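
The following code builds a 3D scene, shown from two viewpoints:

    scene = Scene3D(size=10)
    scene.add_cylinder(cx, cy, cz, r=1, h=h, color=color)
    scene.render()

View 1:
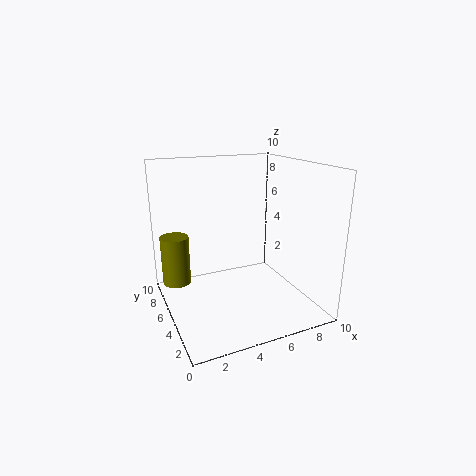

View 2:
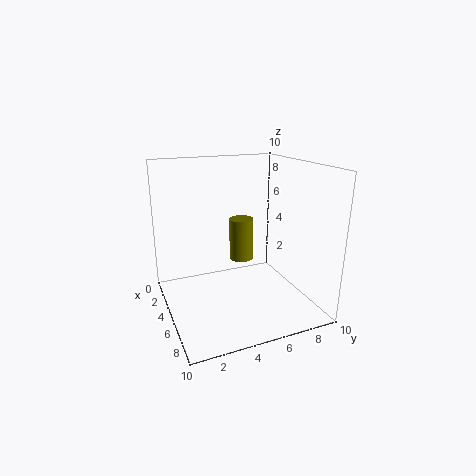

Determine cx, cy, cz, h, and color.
cx = 1, cy = 7, cz = 1.5, h = 3.5, color = 'olive'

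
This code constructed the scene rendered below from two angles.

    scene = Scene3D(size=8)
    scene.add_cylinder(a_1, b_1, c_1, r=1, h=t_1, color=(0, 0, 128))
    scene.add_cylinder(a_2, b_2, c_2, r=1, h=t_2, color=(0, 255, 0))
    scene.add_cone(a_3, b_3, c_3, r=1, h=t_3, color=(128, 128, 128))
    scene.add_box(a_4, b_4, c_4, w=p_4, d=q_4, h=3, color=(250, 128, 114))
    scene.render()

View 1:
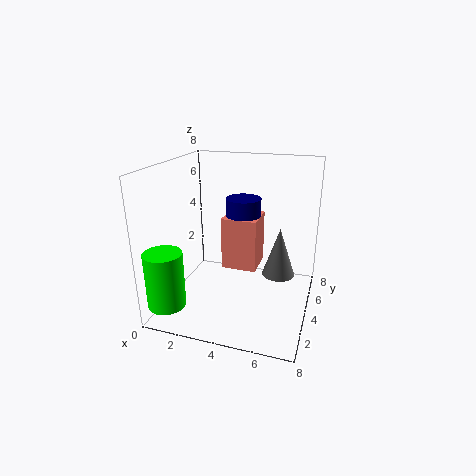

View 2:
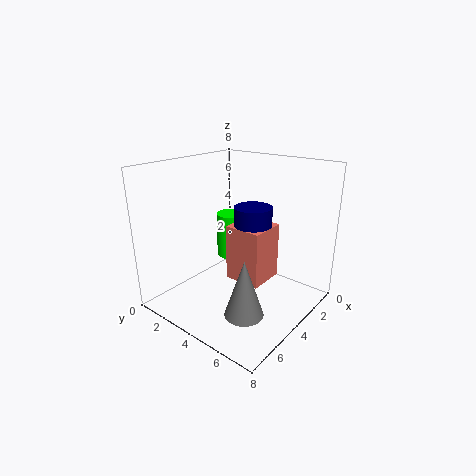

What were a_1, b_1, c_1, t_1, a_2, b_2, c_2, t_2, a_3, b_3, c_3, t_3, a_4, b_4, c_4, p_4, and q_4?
a_1 = 4; b_1 = 5; c_1 = 2; t_1 = 4; a_2 = 1; b_2 = 1; c_2 = 1; t_2 = 3; a_3 = 6; b_3 = 6; c_3 = 1; t_3 = 3; a_4 = 3; b_4 = 4; c_4 = 2; p_4 = 2; q_4 = 2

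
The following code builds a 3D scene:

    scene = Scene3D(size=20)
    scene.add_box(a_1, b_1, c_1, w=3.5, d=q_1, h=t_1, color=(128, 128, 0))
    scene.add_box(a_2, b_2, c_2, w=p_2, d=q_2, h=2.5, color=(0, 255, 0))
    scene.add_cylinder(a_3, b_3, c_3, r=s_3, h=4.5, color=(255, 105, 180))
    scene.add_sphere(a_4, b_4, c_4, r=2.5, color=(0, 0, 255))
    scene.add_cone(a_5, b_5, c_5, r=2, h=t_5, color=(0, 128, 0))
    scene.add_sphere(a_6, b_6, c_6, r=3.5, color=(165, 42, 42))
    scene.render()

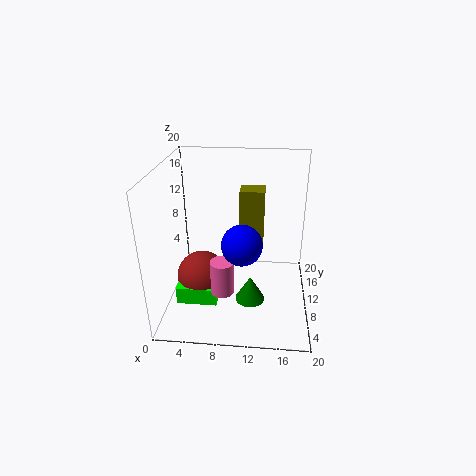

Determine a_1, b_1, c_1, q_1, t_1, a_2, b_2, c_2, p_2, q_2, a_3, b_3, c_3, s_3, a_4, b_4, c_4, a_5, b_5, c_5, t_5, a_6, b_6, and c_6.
a_1 = 10; b_1 = 12; c_1 = 8.5; q_1 = 3; t_1 = 7.5; a_2 = 2; b_2 = 5; c_2 = 2; p_2 = 5.5; q_2 = 6; a_3 = 8.5; b_3 = 4.5; c_3 = 5; s_3 = 1.5; a_4 = 11; b_4 = 4.5; c_4 = 12; a_5 = 12; b_5 = 6.5; c_5 = 2.5; t_5 = 3.5; a_6 = 5; b_6 = 8.5; c_6 = 4.5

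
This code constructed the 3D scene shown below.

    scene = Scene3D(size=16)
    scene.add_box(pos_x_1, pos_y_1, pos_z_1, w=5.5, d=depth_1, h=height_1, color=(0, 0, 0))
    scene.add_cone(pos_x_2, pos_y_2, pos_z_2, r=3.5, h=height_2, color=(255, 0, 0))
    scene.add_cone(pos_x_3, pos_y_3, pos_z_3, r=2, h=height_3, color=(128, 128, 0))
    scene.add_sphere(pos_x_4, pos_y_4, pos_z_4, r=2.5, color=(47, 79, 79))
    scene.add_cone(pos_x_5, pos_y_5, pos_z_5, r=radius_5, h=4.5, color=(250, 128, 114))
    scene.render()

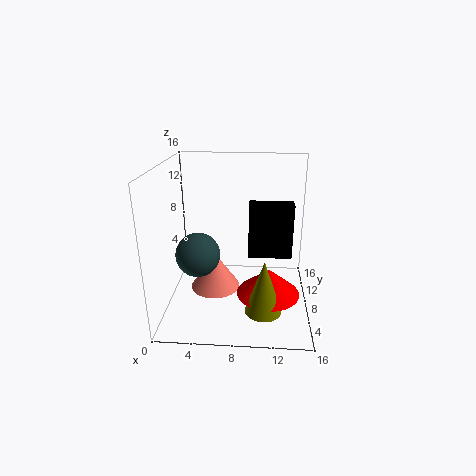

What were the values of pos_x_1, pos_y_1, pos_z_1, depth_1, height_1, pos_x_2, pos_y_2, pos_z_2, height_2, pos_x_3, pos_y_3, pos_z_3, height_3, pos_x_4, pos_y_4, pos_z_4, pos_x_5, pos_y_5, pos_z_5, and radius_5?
pos_x_1 = 9; pos_y_1 = 12; pos_z_1 = 3.5; depth_1 = 2; height_1 = 7; pos_x_2 = 11.5; pos_y_2 = 6.5; pos_z_2 = 2; height_2 = 3; pos_x_3 = 11; pos_y_3 = 4.5; pos_z_3 = 1; height_3 = 6; pos_x_4 = 3.5; pos_y_4 = 7.5; pos_z_4 = 6; pos_x_5 = 5; pos_y_5 = 10; pos_z_5 = 0.5; radius_5 = 3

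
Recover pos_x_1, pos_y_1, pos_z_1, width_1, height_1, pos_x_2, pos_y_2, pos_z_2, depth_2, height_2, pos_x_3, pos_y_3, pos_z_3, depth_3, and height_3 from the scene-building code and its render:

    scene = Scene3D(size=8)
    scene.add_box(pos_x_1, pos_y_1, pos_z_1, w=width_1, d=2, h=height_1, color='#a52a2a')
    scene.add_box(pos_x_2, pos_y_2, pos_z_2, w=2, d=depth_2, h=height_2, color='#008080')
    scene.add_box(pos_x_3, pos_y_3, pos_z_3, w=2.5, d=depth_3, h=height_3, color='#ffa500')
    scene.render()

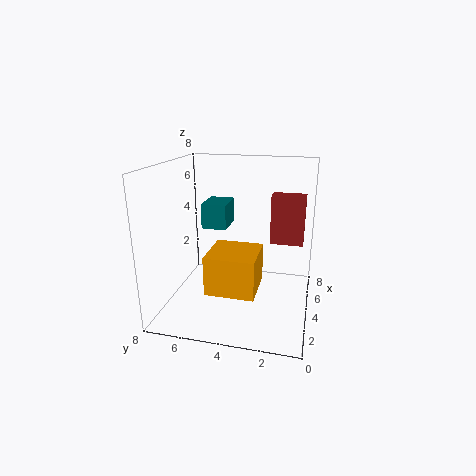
pos_x_1 = 6, pos_y_1 = 0.5, pos_z_1 = 3, width_1 = 1, height_1 = 3, pos_x_2 = 5, pos_y_2 = 5, pos_z_2 = 4, depth_2 = 1.5, height_2 = 1.5, pos_x_3 = 1, pos_y_3 = 2.5, pos_z_3 = 2, depth_3 = 2.5, height_3 = 2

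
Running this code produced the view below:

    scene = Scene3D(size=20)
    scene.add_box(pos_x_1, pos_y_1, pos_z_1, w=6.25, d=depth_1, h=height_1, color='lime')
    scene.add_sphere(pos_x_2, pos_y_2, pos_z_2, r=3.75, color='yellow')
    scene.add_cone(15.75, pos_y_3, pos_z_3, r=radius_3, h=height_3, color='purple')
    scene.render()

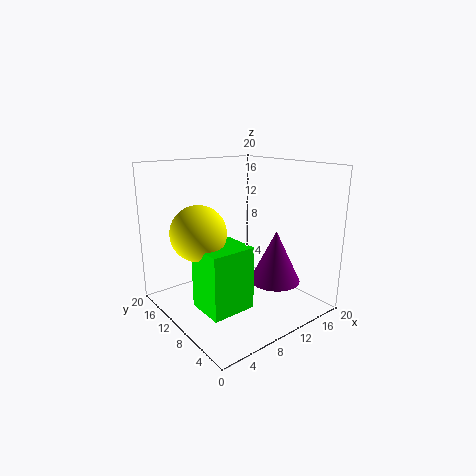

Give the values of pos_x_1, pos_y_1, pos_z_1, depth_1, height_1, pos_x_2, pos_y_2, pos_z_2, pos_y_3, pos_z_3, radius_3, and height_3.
pos_x_1 = 3.5, pos_y_1 = 6.25, pos_z_1 = 1, depth_1 = 5.5, height_1 = 8.75, pos_x_2 = 4.75, pos_y_2 = 11.75, pos_z_2 = 11.25, pos_y_3 = 8.25, pos_z_3 = 2.5, radius_3 = 3.75, height_3 = 7.75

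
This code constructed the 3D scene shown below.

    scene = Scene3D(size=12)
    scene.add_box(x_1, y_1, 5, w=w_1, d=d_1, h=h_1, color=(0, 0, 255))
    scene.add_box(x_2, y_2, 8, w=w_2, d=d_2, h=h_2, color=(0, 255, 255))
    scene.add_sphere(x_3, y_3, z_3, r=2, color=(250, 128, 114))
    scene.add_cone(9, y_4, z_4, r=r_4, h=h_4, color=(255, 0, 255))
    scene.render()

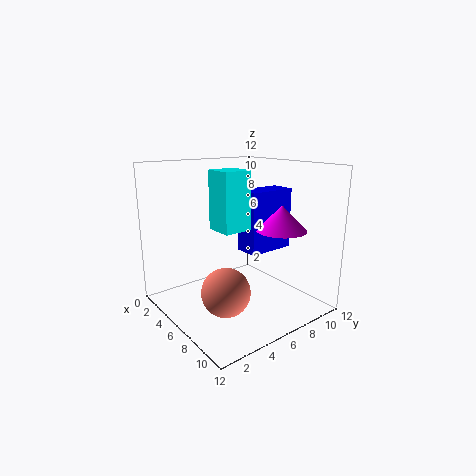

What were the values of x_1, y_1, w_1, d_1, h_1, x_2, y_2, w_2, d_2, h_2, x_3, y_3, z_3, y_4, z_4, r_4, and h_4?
x_1 = 6; y_1 = 6; w_1 = 2; d_1 = 4; h_1 = 5; x_2 = 8; y_2 = 2; w_2 = 2; d_2 = 2; h_2 = 4; x_3 = 7; y_3 = 4; z_3 = 2; y_4 = 8; z_4 = 7; r_4 = 2; h_4 = 2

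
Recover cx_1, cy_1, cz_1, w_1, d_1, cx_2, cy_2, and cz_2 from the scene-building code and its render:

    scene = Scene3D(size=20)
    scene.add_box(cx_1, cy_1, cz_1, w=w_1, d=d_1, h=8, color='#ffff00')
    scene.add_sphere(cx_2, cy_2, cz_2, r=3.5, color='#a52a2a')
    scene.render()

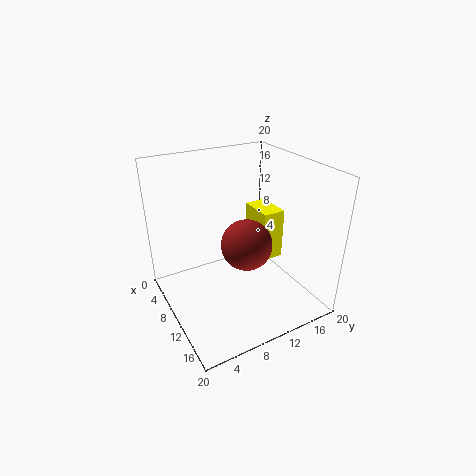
cx_1 = 3
cy_1 = 15.5
cz_1 = 3.5
w_1 = 5.5
d_1 = 3.5
cx_2 = 11.5
cy_2 = 10.5
cz_2 = 9.5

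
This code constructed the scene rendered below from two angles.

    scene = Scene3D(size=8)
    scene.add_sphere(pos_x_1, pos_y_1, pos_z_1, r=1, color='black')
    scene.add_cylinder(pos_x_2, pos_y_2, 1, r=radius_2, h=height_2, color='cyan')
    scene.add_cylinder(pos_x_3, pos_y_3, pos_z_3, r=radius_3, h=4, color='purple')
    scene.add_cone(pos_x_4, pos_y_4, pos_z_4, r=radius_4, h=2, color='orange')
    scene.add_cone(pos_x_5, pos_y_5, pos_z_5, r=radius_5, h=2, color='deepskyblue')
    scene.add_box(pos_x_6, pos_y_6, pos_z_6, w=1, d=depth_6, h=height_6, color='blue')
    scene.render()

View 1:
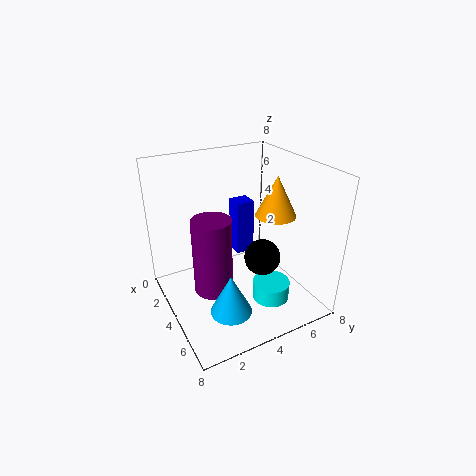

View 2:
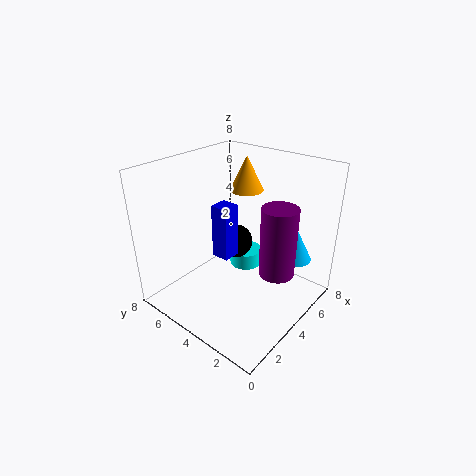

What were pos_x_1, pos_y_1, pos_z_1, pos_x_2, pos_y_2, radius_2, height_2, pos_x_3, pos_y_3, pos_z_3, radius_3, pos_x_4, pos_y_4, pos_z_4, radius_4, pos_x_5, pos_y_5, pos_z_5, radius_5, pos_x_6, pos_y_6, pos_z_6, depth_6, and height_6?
pos_x_1 = 5; pos_y_1 = 5; pos_z_1 = 3; pos_x_2 = 6; pos_y_2 = 5; radius_2 = 1; height_2 = 1; pos_x_3 = 5; pos_y_3 = 2; pos_z_3 = 2; radius_3 = 1; pos_x_4 = 6; pos_y_4 = 5; pos_z_4 = 6; radius_4 = 1; pos_x_5 = 7; pos_y_5 = 2; pos_z_5 = 2; radius_5 = 1; pos_x_6 = 3; pos_y_6 = 4; pos_z_6 = 3; depth_6 = 1; height_6 = 3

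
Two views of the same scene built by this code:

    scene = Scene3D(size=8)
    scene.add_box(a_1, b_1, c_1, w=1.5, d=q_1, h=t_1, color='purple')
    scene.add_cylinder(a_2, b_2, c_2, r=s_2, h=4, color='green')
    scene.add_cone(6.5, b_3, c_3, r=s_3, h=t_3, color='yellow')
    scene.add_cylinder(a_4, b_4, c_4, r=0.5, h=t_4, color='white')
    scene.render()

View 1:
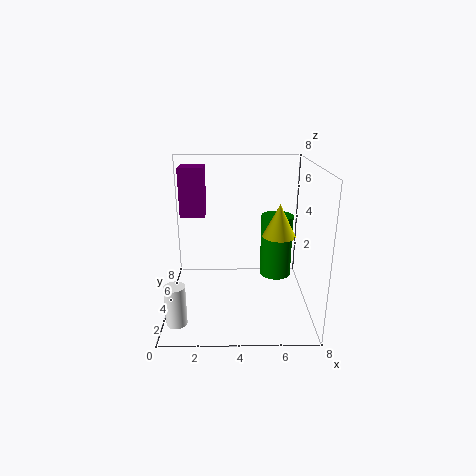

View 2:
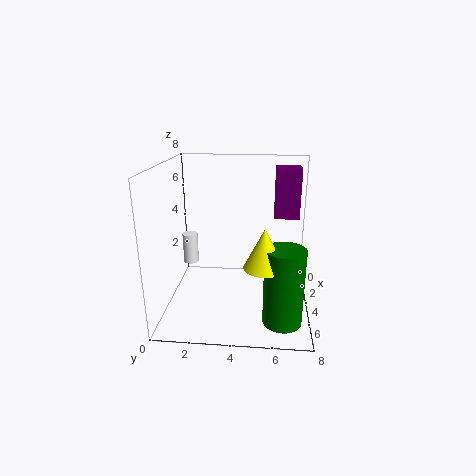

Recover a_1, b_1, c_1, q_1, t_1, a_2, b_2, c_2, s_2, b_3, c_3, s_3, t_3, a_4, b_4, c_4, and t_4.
a_1 = 0.5, b_1 = 6, c_1 = 4.5, q_1 = 1.5, t_1 = 3, a_2 = 6.5, b_2 = 6.5, c_2 = 0.5, s_2 = 1, b_3 = 5.5, c_3 = 3.5, s_3 = 1, t_3 = 2, a_4 = 1, b_4 = 0.5, c_4 = 1, t_4 = 2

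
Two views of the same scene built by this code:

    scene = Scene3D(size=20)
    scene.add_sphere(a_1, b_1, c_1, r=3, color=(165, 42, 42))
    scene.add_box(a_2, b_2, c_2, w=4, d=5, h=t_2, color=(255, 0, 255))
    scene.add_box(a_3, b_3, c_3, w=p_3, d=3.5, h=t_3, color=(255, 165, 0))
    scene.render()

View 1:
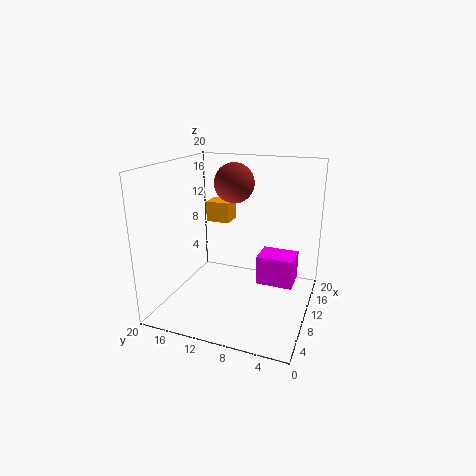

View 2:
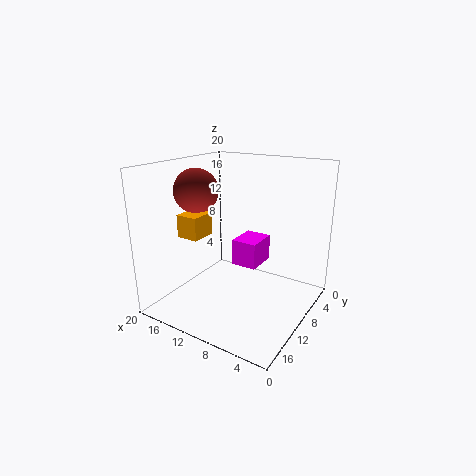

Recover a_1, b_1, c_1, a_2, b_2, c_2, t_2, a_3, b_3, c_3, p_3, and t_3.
a_1 = 15, b_1 = 12.5, c_1 = 16.5, a_2 = 9, b_2 = 2, c_2 = 4, t_2 = 4, a_3 = 12.5, b_3 = 12.5, c_3 = 11, p_3 = 3, t_3 = 3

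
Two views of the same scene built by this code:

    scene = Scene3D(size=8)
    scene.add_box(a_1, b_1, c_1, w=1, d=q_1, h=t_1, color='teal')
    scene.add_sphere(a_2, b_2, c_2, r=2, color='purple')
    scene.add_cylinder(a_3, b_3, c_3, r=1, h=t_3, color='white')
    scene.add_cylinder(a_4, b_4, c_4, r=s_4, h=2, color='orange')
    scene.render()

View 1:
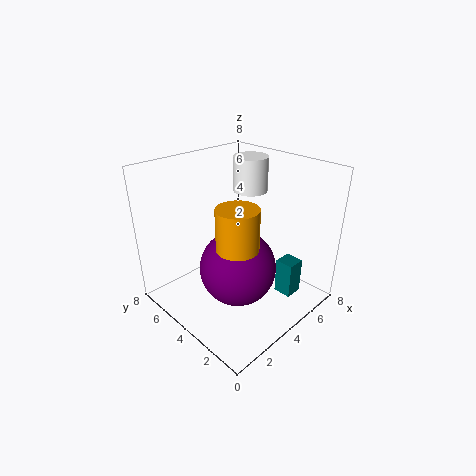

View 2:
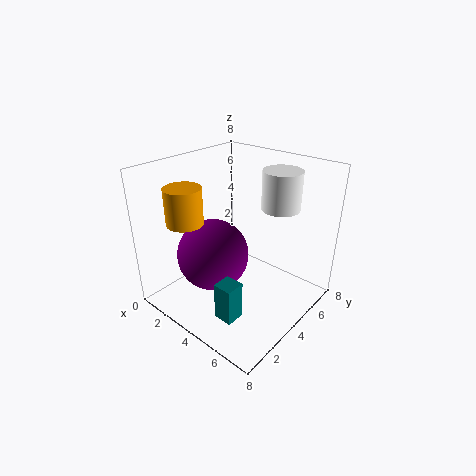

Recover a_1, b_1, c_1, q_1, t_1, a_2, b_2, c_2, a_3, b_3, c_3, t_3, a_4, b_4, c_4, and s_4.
a_1 = 5; b_1 = 1; c_1 = 1; q_1 = 1; t_1 = 2; a_2 = 3; b_2 = 3; c_2 = 3; a_3 = 6; b_3 = 5; c_3 = 6; t_3 = 2; a_4 = 2; b_4 = 2; c_4 = 5; s_4 = 1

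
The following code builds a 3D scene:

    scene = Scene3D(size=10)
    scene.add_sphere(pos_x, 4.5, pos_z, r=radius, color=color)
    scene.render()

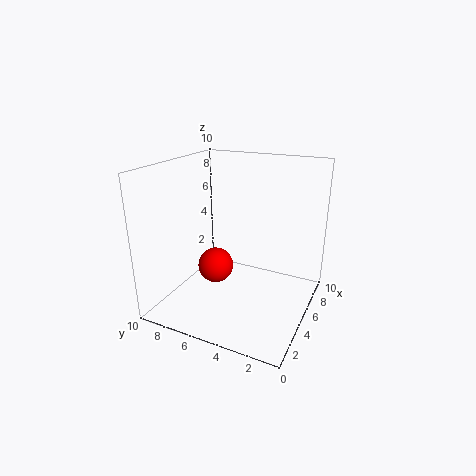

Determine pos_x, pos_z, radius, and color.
pos_x = 1; pos_z = 5; radius = 1; color = 'red'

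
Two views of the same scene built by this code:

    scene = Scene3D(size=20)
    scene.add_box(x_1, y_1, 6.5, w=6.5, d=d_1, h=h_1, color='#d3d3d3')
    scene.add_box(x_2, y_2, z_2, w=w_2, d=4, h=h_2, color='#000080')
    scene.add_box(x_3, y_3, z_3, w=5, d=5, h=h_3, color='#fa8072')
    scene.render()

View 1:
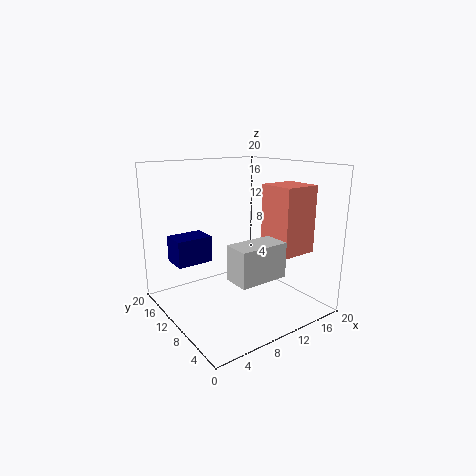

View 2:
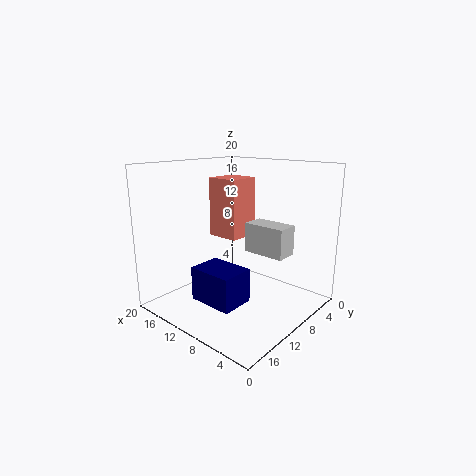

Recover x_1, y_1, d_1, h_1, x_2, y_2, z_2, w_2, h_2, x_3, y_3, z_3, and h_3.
x_1 = 5.5; y_1 = 2.5; d_1 = 3.5; h_1 = 4.5; x_2 = 3.5; y_2 = 15.5; z_2 = 5; w_2 = 5.5; h_2 = 4; x_3 = 12.5; y_3 = 3; z_3 = 8.5; h_3 = 9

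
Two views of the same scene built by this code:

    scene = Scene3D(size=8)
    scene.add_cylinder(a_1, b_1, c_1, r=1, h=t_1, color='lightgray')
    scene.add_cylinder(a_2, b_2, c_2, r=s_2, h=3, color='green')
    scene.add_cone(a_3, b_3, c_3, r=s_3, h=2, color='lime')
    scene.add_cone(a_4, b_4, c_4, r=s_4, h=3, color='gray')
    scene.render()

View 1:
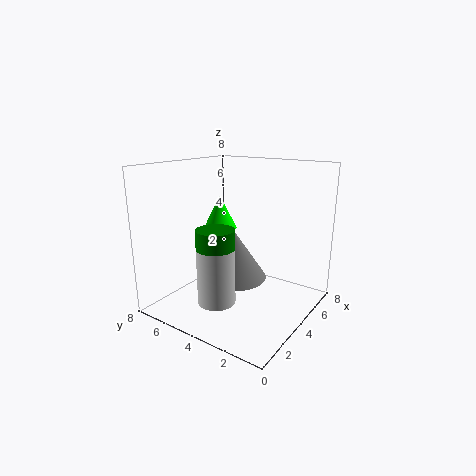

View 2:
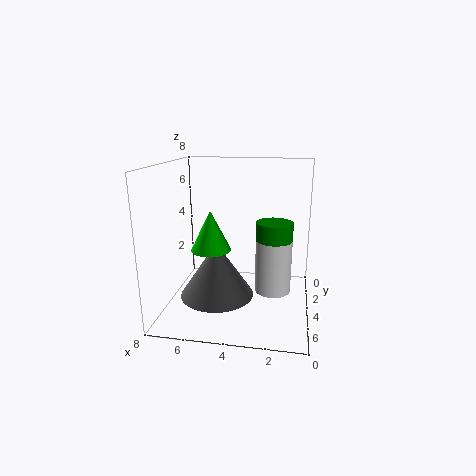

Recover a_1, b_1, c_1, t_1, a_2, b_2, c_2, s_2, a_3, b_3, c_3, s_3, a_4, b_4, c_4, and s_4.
a_1 = 2
b_1 = 4
c_1 = 1
t_1 = 3
a_2 = 2
b_2 = 4
c_2 = 2
s_2 = 1
a_3 = 5
b_3 = 6
c_3 = 4
s_3 = 1
a_4 = 5
b_4 = 5
c_4 = 1
s_4 = 2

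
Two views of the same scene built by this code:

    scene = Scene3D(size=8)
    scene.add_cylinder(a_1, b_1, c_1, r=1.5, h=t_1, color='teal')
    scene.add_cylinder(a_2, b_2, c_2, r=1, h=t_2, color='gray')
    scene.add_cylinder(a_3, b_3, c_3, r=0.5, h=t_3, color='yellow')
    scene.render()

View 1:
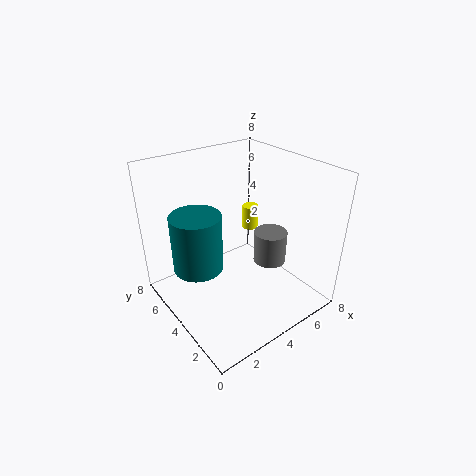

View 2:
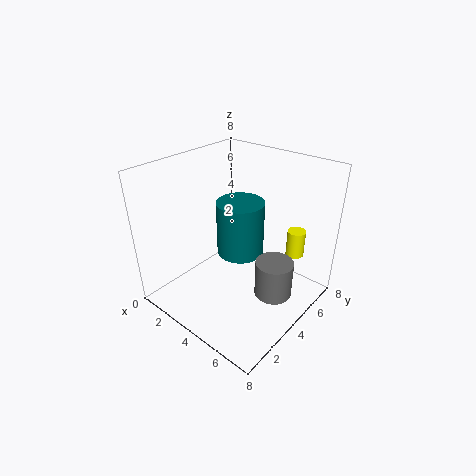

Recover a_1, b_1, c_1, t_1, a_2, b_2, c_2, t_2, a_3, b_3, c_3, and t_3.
a_1 = 2.5; b_1 = 6; c_1 = 1.5; t_1 = 3.5; a_2 = 6.5; b_2 = 4; c_2 = 1.5; t_2 = 2; a_3 = 6.5; b_3 = 6; c_3 = 3; t_3 = 1.5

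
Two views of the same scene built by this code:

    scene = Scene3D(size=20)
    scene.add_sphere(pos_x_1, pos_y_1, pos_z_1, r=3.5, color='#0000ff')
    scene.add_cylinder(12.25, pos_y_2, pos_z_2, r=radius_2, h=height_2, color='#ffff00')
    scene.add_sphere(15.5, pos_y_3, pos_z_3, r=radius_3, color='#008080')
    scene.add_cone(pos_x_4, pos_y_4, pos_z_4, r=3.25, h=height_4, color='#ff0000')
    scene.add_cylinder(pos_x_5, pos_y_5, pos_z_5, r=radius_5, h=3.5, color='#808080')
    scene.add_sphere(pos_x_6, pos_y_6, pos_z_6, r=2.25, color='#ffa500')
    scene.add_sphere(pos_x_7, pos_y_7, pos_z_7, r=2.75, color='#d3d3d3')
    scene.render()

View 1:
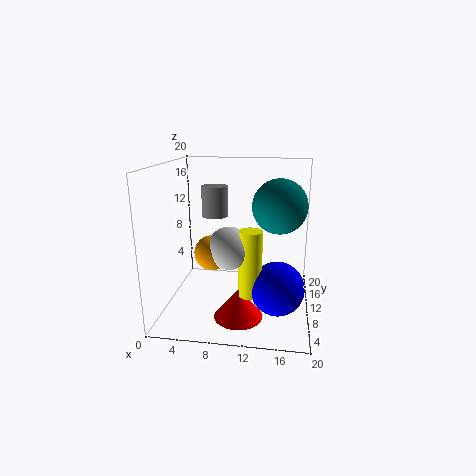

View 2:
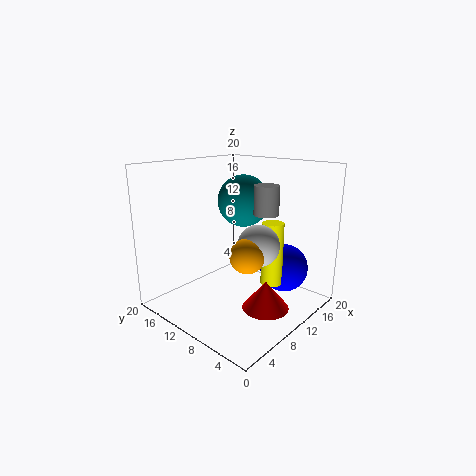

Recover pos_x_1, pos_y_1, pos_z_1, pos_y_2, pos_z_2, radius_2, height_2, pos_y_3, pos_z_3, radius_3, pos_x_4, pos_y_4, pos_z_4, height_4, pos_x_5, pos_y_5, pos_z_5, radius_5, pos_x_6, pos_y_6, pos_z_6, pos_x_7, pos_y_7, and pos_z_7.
pos_x_1 = 15.75
pos_y_1 = 6
pos_z_1 = 4.75
pos_y_2 = 5.75
pos_z_2 = 3.75
radius_2 = 1.5
height_2 = 8.75
pos_y_3 = 13.75
pos_z_3 = 13.75
radius_3 = 4
pos_x_4 = 10.75
pos_y_4 = 5.5
pos_z_4 = 0.5
height_4 = 4
pos_x_5 = 8.25
pos_y_5 = 4
pos_z_5 = 14.75
radius_5 = 1.5
pos_x_6 = 7.25
pos_y_6 = 6
pos_z_6 = 9.25
pos_x_7 = 9.5
pos_y_7 = 6
pos_z_7 = 10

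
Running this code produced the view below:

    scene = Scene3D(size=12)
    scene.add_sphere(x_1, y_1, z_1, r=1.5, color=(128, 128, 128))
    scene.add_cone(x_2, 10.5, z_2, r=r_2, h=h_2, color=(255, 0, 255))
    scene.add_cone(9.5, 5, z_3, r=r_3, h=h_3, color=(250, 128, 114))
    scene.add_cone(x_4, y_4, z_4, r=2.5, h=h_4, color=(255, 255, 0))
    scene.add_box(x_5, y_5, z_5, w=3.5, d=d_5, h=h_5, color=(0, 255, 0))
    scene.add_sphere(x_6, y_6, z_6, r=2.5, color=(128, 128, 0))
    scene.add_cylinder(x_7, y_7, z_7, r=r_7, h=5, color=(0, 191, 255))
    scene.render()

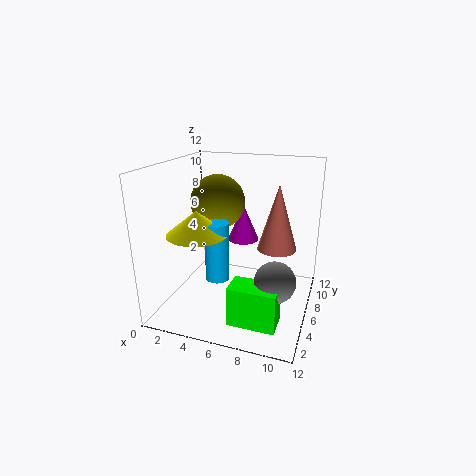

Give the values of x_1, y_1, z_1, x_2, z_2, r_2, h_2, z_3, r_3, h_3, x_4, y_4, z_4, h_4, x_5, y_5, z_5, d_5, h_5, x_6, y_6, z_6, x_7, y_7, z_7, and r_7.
x_1 = 10
y_1 = 2.5
z_1 = 4.5
x_2 = 5
z_2 = 4
r_2 = 1.5
h_2 = 3.5
z_3 = 6
r_3 = 1.5
h_3 = 5
x_4 = 3
y_4 = 4.5
z_4 = 6.5
h_4 = 2
x_5 = 7
y_5 = 0.5
z_5 = 1.5
d_5 = 2
h_5 = 3
x_6 = 3
y_6 = 9
z_6 = 8
x_7 = 4.5
y_7 = 5
z_7 = 2.5
r_7 = 1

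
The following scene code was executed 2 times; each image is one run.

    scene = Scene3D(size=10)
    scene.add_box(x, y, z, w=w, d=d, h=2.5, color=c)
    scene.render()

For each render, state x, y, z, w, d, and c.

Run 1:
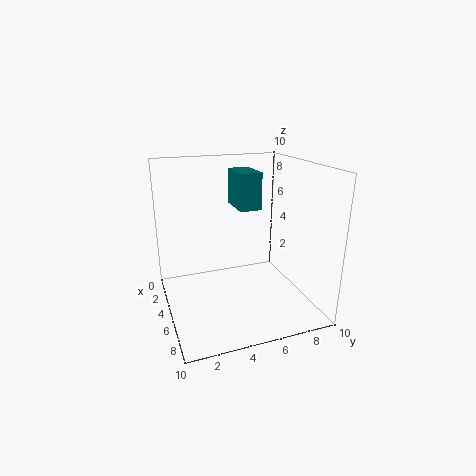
x = 3; y = 5; z = 7; w = 2.5; d = 1.5; c = 'teal'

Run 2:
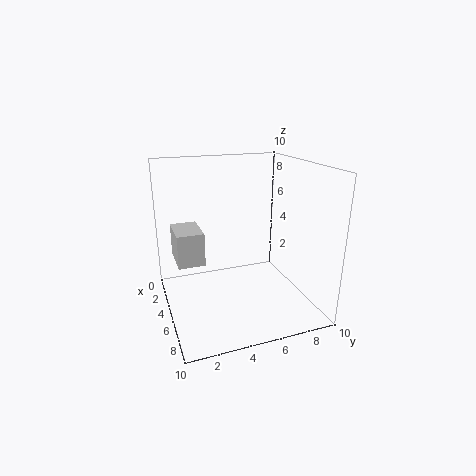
x = 0.5; y = 1; z = 2.5; w = 3; d = 2; c = 'lightgray'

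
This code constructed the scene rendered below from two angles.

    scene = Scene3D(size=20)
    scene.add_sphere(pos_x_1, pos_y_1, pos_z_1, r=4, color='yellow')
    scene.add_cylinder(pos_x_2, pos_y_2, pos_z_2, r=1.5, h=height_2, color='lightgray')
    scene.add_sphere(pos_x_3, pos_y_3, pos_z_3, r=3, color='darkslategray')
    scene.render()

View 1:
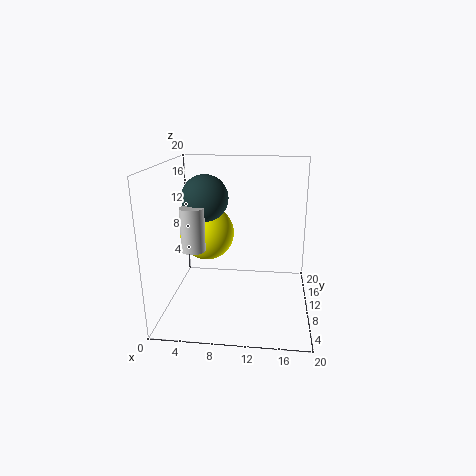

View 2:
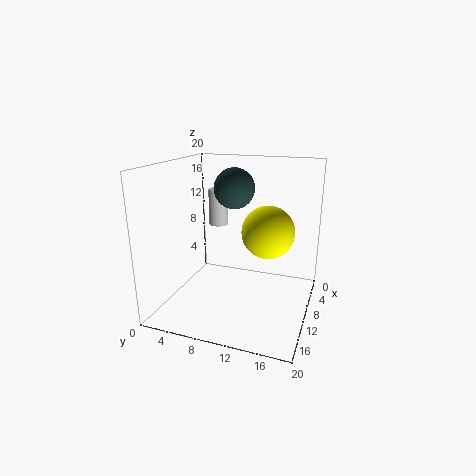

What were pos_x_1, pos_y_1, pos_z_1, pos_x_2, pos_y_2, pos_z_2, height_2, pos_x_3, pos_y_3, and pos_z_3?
pos_x_1 = 5, pos_y_1 = 13, pos_z_1 = 9.5, pos_x_2 = 5, pos_y_2 = 5, pos_z_2 = 10, height_2 = 5.5, pos_x_3 = 6, pos_y_3 = 8, pos_z_3 = 16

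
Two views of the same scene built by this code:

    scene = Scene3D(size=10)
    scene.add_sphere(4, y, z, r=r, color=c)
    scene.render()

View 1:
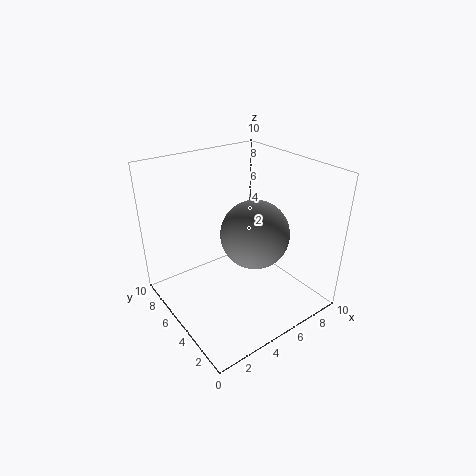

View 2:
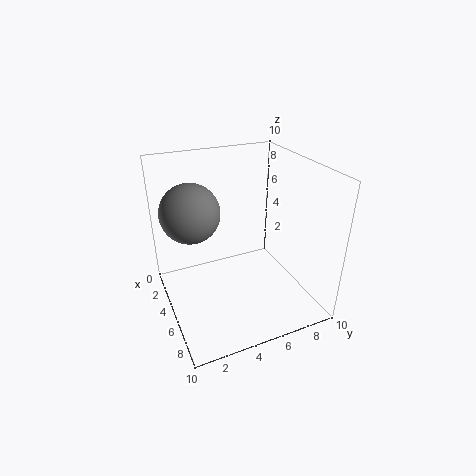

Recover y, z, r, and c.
y = 2; z = 7; r = 2; c = 'gray'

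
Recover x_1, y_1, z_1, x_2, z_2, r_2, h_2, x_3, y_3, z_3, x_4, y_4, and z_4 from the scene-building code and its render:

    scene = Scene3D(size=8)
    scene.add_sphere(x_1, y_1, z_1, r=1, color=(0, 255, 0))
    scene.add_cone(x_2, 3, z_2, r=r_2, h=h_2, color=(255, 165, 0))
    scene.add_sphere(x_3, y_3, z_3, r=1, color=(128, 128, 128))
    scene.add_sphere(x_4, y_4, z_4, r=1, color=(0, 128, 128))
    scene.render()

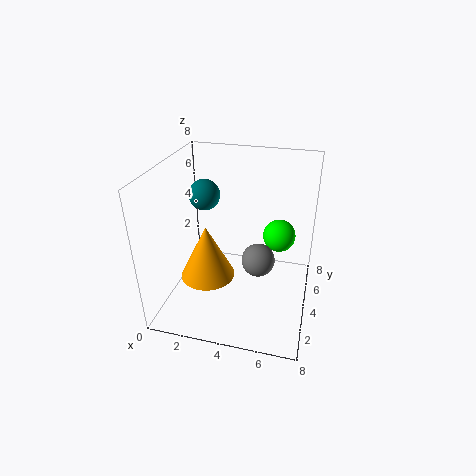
x_1 = 6; y_1 = 6.5; z_1 = 3; x_2 = 2.5; z_2 = 2; r_2 = 1.5; h_2 = 3; x_3 = 5; y_3 = 5; z_3 = 2; x_4 = 1; y_4 = 7; z_4 = 5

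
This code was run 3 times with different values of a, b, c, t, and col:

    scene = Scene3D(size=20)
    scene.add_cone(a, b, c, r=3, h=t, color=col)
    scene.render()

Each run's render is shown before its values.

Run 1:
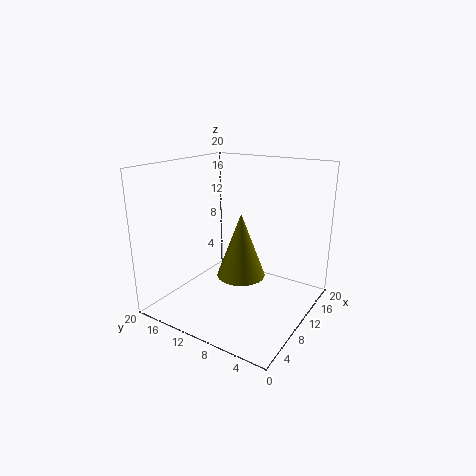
a = 6
b = 7
c = 7
t = 8
col = 'olive'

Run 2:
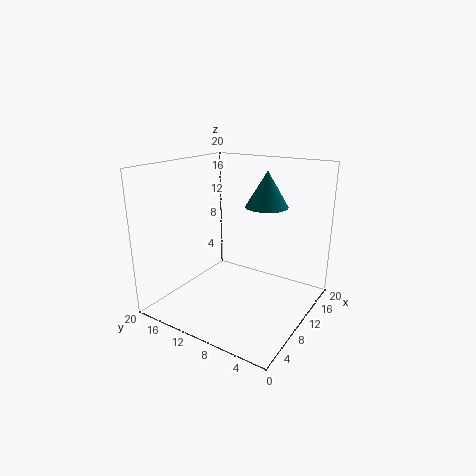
a = 13.5
b = 7.5
c = 14
t = 5
col = 'teal'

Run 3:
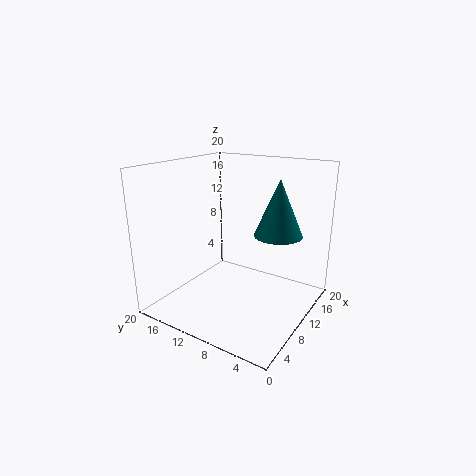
a = 9
b = 3.5
c = 12
t = 7
col = 'teal'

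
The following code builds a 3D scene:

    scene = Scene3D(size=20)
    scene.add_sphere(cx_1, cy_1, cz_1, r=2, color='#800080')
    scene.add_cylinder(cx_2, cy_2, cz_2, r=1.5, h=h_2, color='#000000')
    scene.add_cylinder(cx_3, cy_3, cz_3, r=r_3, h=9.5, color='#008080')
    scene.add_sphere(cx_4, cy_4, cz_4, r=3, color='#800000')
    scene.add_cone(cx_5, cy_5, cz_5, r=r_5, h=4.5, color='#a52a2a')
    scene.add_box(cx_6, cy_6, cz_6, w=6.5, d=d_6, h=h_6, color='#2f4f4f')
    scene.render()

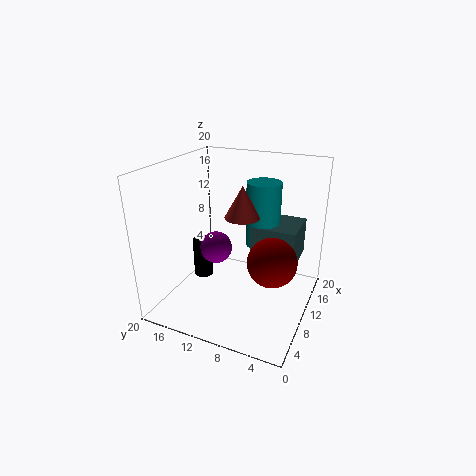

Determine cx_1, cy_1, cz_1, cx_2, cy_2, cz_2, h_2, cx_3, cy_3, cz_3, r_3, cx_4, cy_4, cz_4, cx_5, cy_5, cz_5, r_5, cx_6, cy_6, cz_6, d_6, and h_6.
cx_1 = 5.5; cy_1 = 11; cz_1 = 10.5; cx_2 = 12; cy_2 = 17; cz_2 = 1.5; h_2 = 6; cx_3 = 14.5; cy_3 = 8; cz_3 = 7.5; r_3 = 2.5; cx_4 = 5.5; cy_4 = 3.5; cz_4 = 10; cx_5 = 11.5; cy_5 = 10; cz_5 = 12.5; r_5 = 2.5; cx_6 = 12; cy_6 = 2.5; cz_6 = 5.5; d_6 = 6.5; h_6 = 5.5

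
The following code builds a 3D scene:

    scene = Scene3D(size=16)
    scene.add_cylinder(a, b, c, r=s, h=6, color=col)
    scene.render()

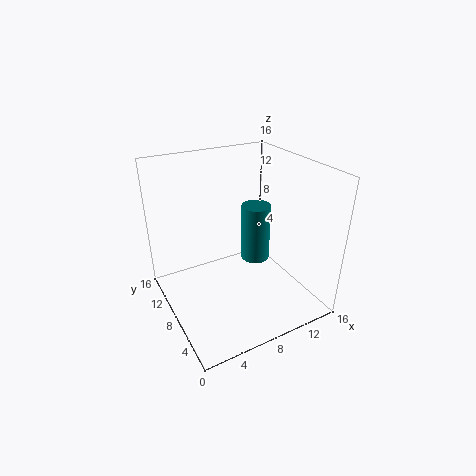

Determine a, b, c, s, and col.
a = 9
b = 6
c = 6.5
s = 1.5
col = 'teal'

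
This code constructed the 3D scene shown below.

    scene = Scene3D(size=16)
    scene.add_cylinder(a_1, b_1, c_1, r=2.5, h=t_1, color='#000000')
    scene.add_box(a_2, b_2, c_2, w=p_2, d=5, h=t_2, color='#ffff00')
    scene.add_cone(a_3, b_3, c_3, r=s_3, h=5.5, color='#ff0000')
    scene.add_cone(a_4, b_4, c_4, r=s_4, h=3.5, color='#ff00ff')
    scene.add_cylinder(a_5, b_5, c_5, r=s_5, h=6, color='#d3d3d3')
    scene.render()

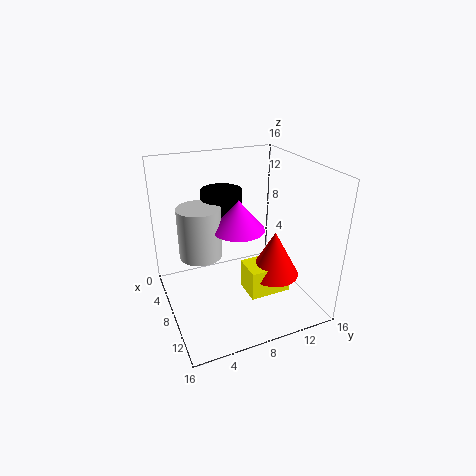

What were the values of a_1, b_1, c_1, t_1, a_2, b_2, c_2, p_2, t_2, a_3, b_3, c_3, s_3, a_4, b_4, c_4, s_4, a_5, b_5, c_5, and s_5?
a_1 = 3
b_1 = 8
c_1 = 8.5
t_1 = 3.5
a_2 = 6.5
b_2 = 9
c_2 = 0.5
p_2 = 3.5
t_2 = 3.5
a_3 = 8.5
b_3 = 12.5
c_3 = 2.5
s_3 = 3
a_4 = 7
b_4 = 8.5
c_4 = 8.5
s_4 = 3
a_5 = 5
b_5 = 4.5
c_5 = 5
s_5 = 2.5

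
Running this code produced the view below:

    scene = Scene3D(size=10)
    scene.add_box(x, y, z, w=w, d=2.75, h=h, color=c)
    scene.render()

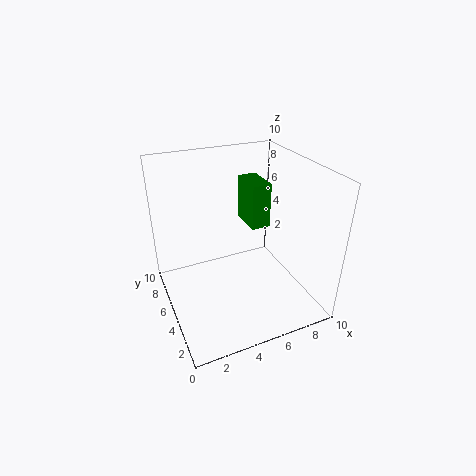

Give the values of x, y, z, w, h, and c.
x = 7
y = 6.75
z = 4.25
w = 1.5
h = 3.5
c = 'green'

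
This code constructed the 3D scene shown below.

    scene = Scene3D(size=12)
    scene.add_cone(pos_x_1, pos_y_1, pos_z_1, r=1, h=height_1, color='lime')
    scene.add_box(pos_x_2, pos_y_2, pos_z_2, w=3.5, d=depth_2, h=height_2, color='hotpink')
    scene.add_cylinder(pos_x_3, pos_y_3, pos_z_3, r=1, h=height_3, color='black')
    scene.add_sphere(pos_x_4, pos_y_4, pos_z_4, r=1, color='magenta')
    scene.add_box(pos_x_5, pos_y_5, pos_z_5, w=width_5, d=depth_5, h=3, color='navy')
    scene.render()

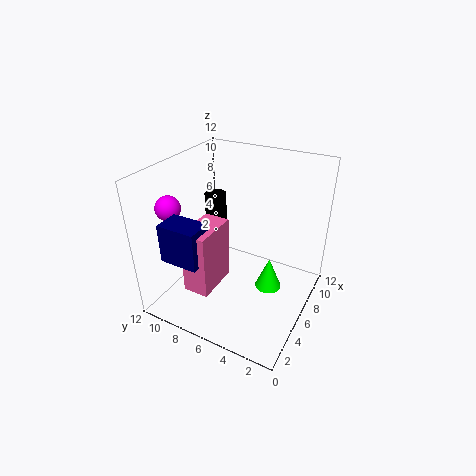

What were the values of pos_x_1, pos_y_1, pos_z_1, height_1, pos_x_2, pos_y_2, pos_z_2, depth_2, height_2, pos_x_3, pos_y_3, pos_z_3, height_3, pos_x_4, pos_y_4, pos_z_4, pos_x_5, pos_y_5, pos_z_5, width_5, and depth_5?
pos_x_1 = 4.5, pos_y_1 = 2.5, pos_z_1 = 3.5, height_1 = 2.5, pos_x_2 = 1, pos_y_2 = 6, pos_z_2 = 3.5, depth_2 = 2, height_2 = 5, pos_x_3 = 9, pos_y_3 = 10, pos_z_3 = 4.5, height_3 = 3.5, pos_x_4 = 3, pos_y_4 = 10.5, pos_z_4 = 9, pos_x_5 = 0.5, pos_y_5 = 6.5, pos_z_5 = 6, width_5 = 2, depth_5 = 3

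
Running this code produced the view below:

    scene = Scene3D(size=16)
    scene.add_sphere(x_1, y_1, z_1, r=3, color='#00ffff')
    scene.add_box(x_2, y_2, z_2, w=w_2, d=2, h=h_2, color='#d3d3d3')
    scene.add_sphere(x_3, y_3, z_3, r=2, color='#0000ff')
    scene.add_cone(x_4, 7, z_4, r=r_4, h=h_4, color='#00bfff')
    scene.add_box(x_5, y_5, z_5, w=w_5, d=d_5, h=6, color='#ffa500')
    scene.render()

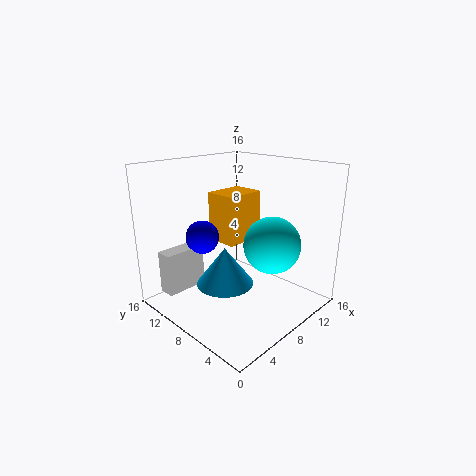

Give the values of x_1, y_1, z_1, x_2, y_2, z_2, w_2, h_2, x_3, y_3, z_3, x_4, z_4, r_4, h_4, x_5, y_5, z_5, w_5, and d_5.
x_1 = 9; y_1 = 4; z_1 = 8; x_2 = 2; y_2 = 13; z_2 = 1; w_2 = 5; h_2 = 5; x_3 = 7; y_3 = 13; z_3 = 7; x_4 = 5; z_4 = 4; r_4 = 3; h_4 = 4; x_5 = 9; y_5 = 10; z_5 = 6; w_5 = 5; d_5 = 4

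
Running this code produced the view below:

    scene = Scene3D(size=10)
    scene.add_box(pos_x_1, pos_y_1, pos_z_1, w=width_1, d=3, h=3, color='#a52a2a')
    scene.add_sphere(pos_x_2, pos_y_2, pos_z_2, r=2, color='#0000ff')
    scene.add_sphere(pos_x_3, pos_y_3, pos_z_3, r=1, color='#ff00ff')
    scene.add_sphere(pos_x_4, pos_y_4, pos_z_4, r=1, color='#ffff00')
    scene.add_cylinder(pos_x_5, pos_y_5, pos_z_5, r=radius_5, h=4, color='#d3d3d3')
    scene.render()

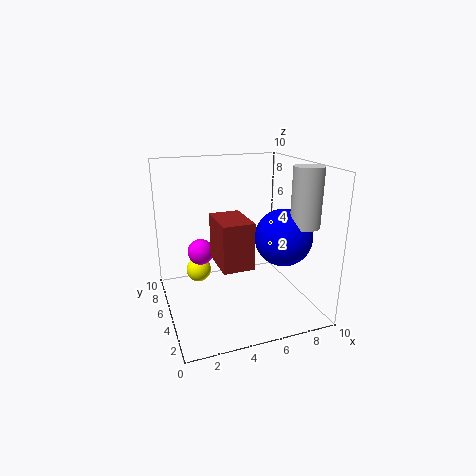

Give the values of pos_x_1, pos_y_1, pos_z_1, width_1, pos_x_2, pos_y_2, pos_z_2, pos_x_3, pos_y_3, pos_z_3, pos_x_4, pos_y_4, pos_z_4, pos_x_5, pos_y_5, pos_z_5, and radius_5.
pos_x_1 = 3, pos_y_1 = 2, pos_z_1 = 4, width_1 = 2, pos_x_2 = 8, pos_y_2 = 4, pos_z_2 = 5, pos_x_3 = 3, pos_y_3 = 8, pos_z_3 = 3, pos_x_4 = 3, pos_y_4 = 9, pos_z_4 = 1, pos_x_5 = 9, pos_y_5 = 3, pos_z_5 = 6, radius_5 = 1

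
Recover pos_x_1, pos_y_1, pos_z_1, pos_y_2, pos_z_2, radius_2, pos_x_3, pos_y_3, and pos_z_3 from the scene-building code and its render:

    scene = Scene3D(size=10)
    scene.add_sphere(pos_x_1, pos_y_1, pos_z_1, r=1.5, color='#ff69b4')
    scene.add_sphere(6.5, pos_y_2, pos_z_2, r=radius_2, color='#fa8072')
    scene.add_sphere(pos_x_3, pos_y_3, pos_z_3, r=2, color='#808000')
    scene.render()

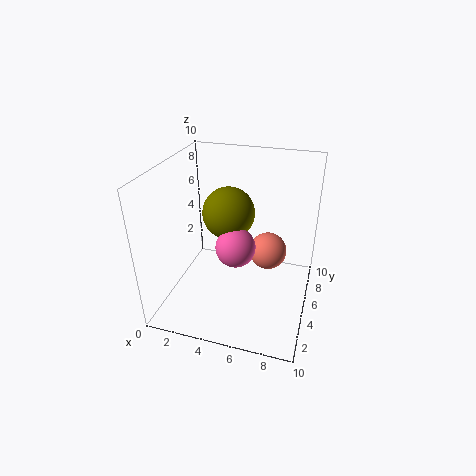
pos_x_1 = 4.5; pos_y_1 = 6; pos_z_1 = 3.5; pos_y_2 = 8.5; pos_z_2 = 2; radius_2 = 1.5; pos_x_3 = 3.5; pos_y_3 = 7.5; pos_z_3 = 5.5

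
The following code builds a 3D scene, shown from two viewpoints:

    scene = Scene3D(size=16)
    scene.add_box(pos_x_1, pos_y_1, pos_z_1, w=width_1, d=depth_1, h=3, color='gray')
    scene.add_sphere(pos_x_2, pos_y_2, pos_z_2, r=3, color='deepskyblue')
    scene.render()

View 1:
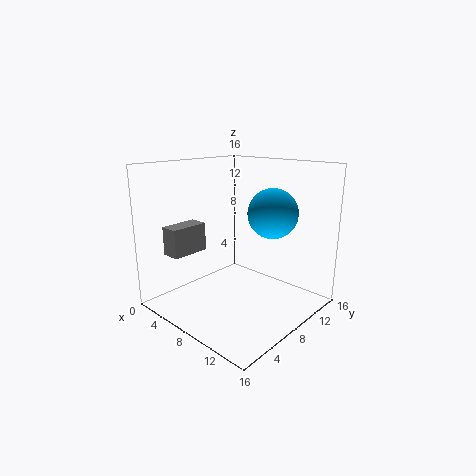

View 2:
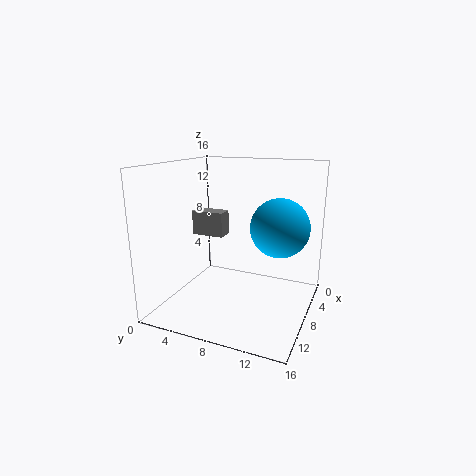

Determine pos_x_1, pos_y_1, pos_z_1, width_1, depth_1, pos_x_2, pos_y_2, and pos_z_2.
pos_x_1 = 4, pos_y_1 = 1, pos_z_1 = 7, width_1 = 2, depth_1 = 4, pos_x_2 = 9, pos_y_2 = 13, pos_z_2 = 10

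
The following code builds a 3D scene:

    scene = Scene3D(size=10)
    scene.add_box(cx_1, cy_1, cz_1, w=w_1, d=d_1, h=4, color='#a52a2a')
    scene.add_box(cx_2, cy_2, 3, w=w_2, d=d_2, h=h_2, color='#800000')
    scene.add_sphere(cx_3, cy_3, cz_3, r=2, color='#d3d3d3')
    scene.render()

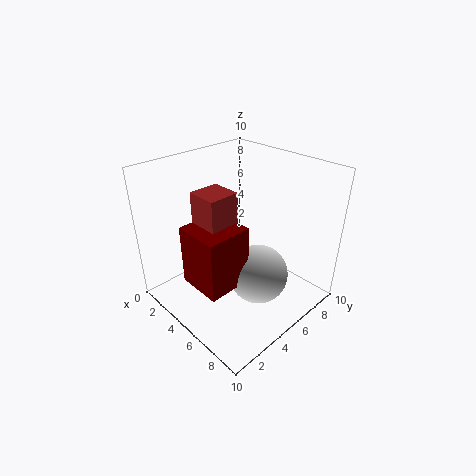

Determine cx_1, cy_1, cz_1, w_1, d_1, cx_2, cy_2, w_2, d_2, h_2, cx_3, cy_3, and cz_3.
cx_1 = 4
cy_1 = 2
cz_1 = 5
w_1 = 2
d_1 = 2
cx_2 = 4
cy_2 = 1
w_2 = 3
d_2 = 3
h_2 = 4
cx_3 = 7
cy_3 = 5
cz_3 = 3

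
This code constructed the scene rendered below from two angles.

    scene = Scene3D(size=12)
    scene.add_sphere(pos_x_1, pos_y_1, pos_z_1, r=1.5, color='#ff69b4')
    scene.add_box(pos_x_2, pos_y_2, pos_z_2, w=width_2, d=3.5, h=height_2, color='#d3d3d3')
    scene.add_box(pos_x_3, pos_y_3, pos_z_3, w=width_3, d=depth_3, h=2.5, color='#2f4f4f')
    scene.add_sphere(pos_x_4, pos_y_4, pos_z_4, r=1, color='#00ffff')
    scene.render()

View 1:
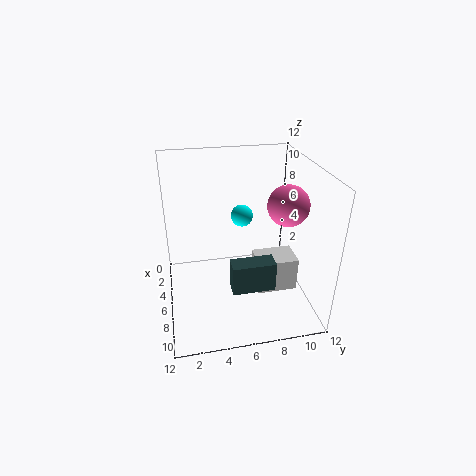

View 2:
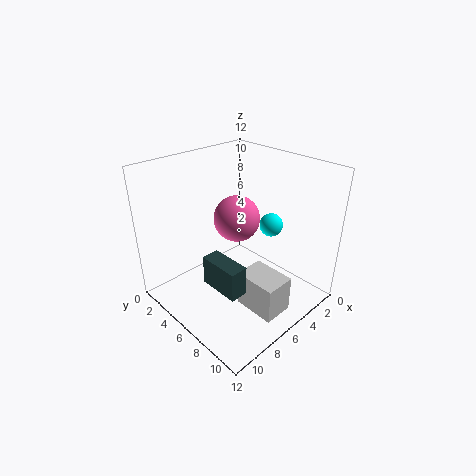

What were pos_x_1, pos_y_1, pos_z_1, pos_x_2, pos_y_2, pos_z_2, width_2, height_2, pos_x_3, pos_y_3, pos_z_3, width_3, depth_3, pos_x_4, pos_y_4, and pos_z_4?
pos_x_1 = 9, pos_y_1 = 9, pos_z_1 = 10, pos_x_2 = 5, pos_y_2 = 7.5, pos_z_2 = 1, width_2 = 2.5, height_2 = 3, pos_x_3 = 7.5, pos_y_3 = 5, pos_z_3 = 2.5, width_3 = 1.5, depth_3 = 3.5, pos_x_4 = 3, pos_y_4 = 7, pos_z_4 = 6.5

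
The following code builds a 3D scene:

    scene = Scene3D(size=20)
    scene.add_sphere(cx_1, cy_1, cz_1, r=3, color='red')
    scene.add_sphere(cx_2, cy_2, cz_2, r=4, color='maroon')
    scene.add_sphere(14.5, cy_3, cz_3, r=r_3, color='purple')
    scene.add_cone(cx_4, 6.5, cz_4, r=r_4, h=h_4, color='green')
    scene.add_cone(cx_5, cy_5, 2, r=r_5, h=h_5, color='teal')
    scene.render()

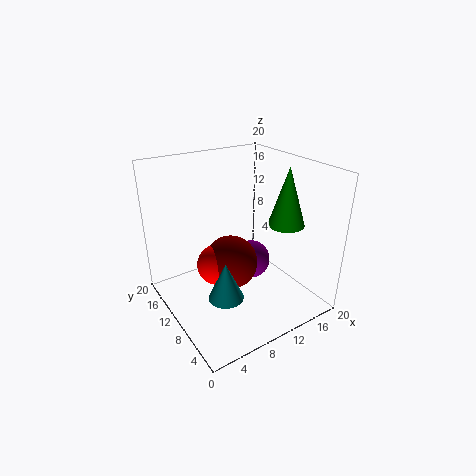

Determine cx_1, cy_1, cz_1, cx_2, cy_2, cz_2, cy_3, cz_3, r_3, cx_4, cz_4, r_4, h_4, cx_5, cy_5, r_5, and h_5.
cx_1 = 8
cy_1 = 12.5
cz_1 = 5
cx_2 = 10
cy_2 = 12
cz_2 = 5
cy_3 = 13
cz_3 = 3.5
r_3 = 3
cx_4 = 15.5
cz_4 = 12
r_4 = 2.5
h_4 = 8
cx_5 = 7
cy_5 = 8.5
r_5 = 2.5
h_5 = 5.5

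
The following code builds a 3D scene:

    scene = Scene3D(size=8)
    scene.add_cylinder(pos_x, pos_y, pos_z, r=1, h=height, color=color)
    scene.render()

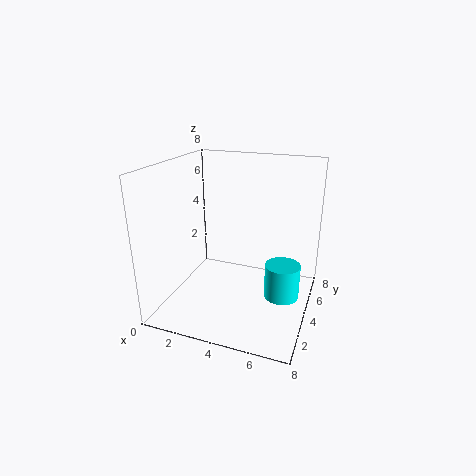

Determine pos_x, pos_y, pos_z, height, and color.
pos_x = 6.5
pos_y = 4.5
pos_z = 0.5
height = 2
color = 'cyan'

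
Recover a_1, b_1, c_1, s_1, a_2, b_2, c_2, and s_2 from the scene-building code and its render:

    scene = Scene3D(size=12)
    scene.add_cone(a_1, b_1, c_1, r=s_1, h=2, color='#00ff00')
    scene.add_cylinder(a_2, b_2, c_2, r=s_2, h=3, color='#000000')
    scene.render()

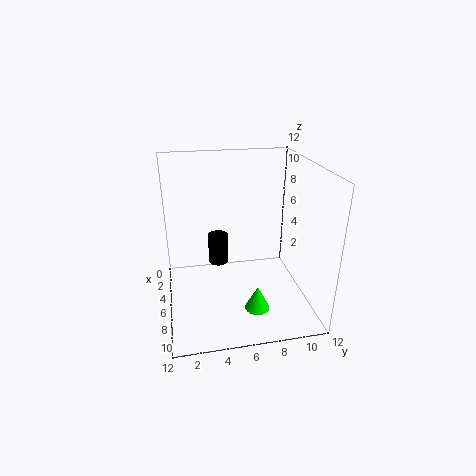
a_1 = 9
b_1 = 7
c_1 = 1
s_1 = 1
a_2 = 1
b_2 = 5
c_2 = 1
s_2 = 1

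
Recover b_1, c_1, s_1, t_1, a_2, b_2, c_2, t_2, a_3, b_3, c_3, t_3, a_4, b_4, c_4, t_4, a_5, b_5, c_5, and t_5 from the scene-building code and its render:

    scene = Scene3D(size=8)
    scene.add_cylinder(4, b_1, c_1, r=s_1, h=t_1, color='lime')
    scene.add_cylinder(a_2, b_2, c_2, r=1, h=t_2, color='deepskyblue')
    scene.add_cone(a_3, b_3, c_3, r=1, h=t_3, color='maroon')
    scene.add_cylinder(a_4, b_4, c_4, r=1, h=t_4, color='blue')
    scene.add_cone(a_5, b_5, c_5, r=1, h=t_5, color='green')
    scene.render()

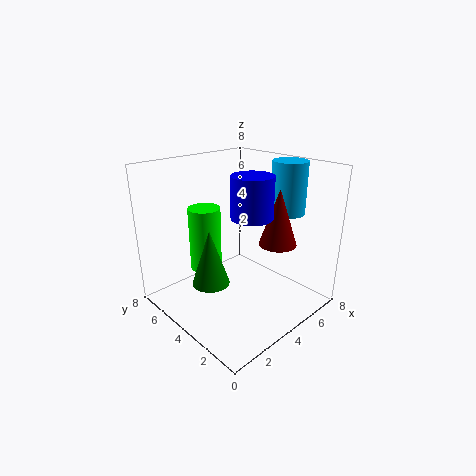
b_1 = 7; c_1 = 1; s_1 = 1; t_1 = 4; a_2 = 7; b_2 = 3; c_2 = 5; t_2 = 3; a_3 = 5; b_3 = 2; c_3 = 4; t_3 = 3; a_4 = 3; b_4 = 2; c_4 = 6; t_4 = 2; a_5 = 2; b_5 = 4; c_5 = 2; t_5 = 3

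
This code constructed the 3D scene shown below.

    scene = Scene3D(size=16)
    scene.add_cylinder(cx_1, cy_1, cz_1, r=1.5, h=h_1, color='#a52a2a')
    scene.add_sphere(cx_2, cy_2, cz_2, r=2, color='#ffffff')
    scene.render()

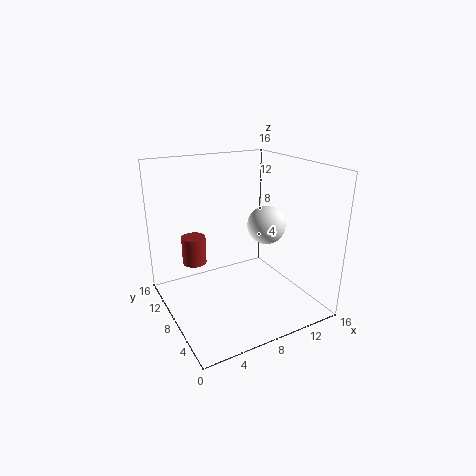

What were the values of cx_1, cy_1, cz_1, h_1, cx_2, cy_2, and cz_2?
cx_1 = 5; cy_1 = 14; cz_1 = 3; h_1 = 3.5; cx_2 = 10; cy_2 = 5.5; cz_2 = 10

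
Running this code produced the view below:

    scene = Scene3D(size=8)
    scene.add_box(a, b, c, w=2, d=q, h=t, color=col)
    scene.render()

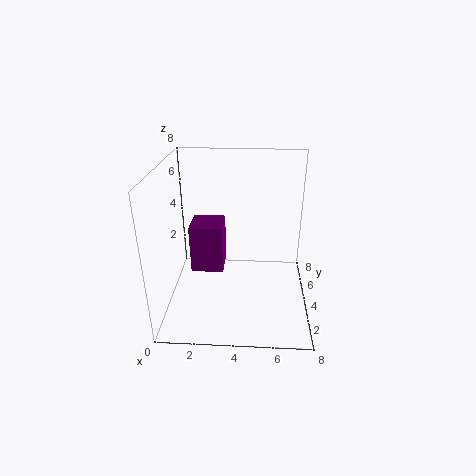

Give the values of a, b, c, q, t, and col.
a = 1
b = 5
c = 1
q = 2
t = 3
col = 'purple'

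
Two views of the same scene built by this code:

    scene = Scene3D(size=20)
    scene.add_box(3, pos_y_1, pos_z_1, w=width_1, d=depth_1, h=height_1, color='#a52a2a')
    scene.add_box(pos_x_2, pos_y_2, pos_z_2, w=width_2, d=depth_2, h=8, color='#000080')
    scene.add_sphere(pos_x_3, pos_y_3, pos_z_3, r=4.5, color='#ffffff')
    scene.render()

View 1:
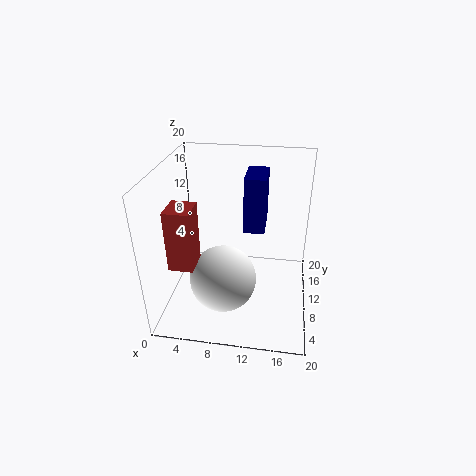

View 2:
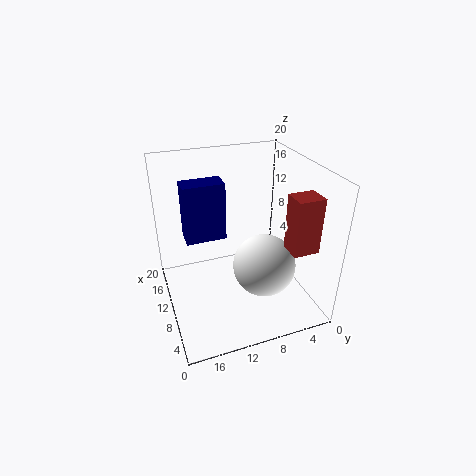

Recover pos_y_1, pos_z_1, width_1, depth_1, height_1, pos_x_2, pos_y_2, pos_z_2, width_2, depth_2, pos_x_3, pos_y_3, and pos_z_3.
pos_y_1 = 1.5, pos_z_1 = 10, width_1 = 3, depth_1 = 3.5, height_1 = 7.5, pos_x_2 = 10.5, pos_y_2 = 11.5, pos_z_2 = 10, width_2 = 3, depth_2 = 5.5, pos_x_3 = 8.5, pos_y_3 = 6.5, pos_z_3 = 5.5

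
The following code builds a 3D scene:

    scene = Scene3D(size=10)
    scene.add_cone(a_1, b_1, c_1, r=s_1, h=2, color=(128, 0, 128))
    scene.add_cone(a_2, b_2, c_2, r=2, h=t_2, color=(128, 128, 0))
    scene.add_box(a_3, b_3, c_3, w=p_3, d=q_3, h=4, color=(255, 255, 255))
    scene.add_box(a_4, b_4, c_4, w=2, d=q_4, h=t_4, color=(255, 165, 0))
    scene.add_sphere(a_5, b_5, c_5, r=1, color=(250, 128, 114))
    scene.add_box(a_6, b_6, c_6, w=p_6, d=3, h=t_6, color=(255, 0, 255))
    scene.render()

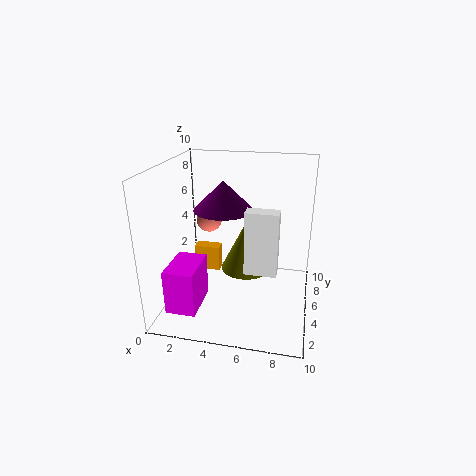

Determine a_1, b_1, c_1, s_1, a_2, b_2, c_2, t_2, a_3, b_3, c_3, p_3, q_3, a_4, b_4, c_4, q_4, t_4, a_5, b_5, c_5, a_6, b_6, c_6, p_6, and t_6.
a_1 = 4; b_1 = 5; c_1 = 7; s_1 = 2; a_2 = 5; b_2 = 8; c_2 = 1; t_2 = 4; a_3 = 6; b_3 = 2; c_3 = 4; p_3 = 2; q_3 = 1; a_4 = 1; b_4 = 7; c_4 = 1; q_4 = 1; t_4 = 2; a_5 = 2; b_5 = 8; c_5 = 5; a_6 = 1; b_6 = 1; c_6 = 1; p_6 = 2; t_6 = 3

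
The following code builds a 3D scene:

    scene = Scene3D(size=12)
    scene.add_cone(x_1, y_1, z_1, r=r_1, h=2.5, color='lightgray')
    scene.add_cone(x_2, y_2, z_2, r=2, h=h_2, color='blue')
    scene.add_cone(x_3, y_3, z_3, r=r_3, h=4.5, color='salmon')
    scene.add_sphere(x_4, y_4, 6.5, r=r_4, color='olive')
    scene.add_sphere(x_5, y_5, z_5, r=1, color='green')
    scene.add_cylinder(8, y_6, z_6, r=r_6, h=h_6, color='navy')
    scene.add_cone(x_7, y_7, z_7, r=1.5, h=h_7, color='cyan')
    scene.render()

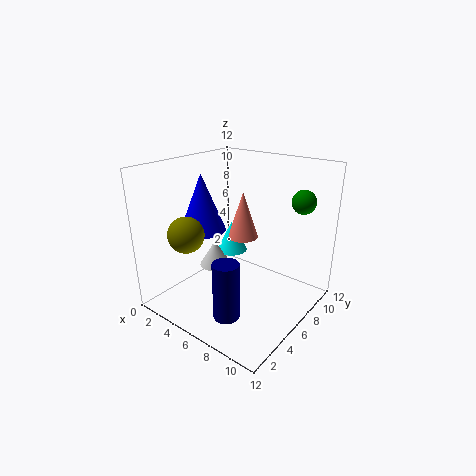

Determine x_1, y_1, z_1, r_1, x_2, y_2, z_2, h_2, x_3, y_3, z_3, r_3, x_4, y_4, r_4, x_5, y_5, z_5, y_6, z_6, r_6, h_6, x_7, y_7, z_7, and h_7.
x_1 = 2
y_1 = 7.5
z_1 = 1.5
r_1 = 1.5
x_2 = 2.5
y_2 = 5.5
z_2 = 6
h_2 = 5
x_3 = 3.5
y_3 = 10
z_3 = 4
r_3 = 1.5
x_4 = 3
y_4 = 3
r_4 = 1.5
x_5 = 10
y_5 = 9.5
z_5 = 9
y_6 = 2
z_6 = 1.5
r_6 = 1
h_6 = 4.5
x_7 = 2.5
y_7 = 9.5
z_7 = 2.5
h_7 = 3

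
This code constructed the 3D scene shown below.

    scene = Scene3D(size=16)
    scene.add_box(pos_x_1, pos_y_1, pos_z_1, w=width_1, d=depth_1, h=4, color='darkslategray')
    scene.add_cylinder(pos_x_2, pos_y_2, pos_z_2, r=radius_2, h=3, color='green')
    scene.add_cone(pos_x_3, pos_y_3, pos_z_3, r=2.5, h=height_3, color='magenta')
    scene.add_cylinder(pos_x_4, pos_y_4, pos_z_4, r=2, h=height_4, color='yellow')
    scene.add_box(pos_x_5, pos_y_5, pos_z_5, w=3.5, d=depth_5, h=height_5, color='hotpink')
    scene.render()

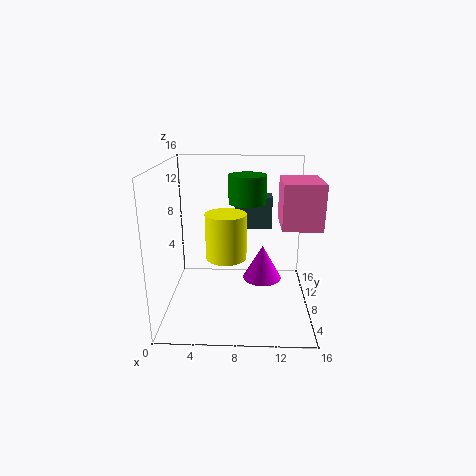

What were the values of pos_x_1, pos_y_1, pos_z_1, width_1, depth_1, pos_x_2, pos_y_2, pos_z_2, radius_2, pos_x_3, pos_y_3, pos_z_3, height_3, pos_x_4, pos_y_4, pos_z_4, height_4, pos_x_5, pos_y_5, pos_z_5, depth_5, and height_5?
pos_x_1 = 7.5
pos_y_1 = 12.5
pos_z_1 = 7.5
width_1 = 4.5
depth_1 = 2.5
pos_x_2 = 9
pos_y_2 = 8
pos_z_2 = 12
radius_2 = 2
pos_x_3 = 11
pos_y_3 = 13
pos_z_3 = 0.5
height_3 = 4.5
pos_x_4 = 7
pos_y_4 = 4
pos_z_4 = 7.5
height_4 = 4.5
pos_x_5 = 12
pos_y_5 = 0.5
pos_z_5 = 11.5
depth_5 = 4.5
height_5 = 4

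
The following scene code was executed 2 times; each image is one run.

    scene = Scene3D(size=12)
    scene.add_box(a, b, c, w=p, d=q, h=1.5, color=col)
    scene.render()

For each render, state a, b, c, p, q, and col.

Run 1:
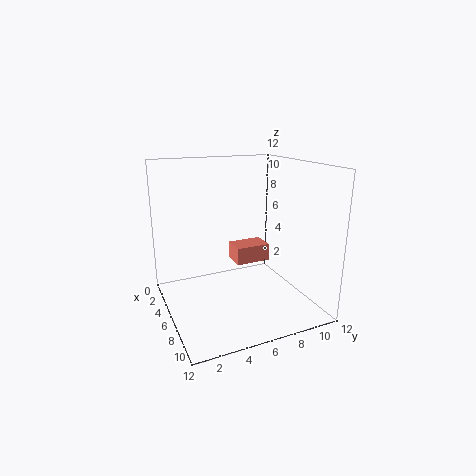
a = 4, b = 6, c = 3.5, p = 2, q = 3, col = 'salmon'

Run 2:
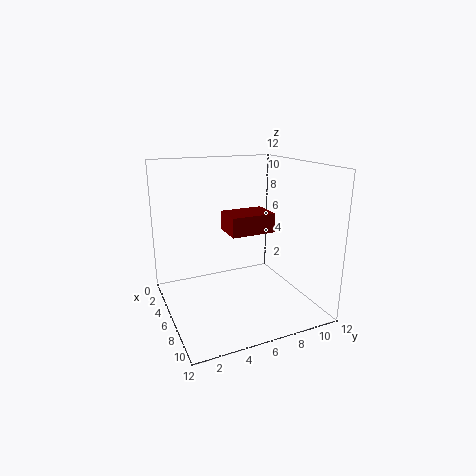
a = 6, b = 4.5, c = 7, p = 2.5, q = 3.5, col = 'maroon'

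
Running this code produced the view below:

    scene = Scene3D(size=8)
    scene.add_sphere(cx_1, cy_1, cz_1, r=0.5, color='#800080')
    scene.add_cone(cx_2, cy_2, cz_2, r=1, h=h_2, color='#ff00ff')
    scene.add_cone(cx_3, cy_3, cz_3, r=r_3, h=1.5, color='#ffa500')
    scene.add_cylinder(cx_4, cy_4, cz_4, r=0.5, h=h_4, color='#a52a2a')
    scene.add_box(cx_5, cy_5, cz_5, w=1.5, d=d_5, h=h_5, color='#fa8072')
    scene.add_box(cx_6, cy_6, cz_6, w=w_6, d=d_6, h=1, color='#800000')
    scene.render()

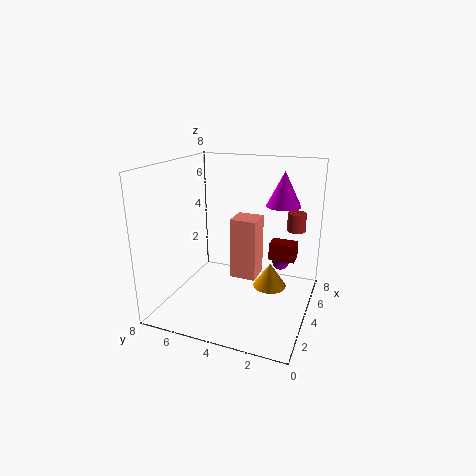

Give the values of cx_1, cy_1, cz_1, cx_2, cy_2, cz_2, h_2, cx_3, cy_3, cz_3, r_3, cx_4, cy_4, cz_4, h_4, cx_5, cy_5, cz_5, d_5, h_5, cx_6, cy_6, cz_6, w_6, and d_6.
cx_1 = 6; cy_1 = 2; cz_1 = 2; cx_2 = 6; cy_2 = 2; cz_2 = 5.5; h_2 = 2; cx_3 = 5.5; cy_3 = 2.5; cz_3 = 0.5; r_3 = 1; cx_4 = 5; cy_4 = 1; cz_4 = 4.5; h_4 = 1; cx_5 = 4; cy_5 = 3; cz_5 = 1.5; d_5 = 1.5; h_5 = 3.5; cx_6 = 5; cy_6 = 1; cz_6 = 2.5; w_6 = 1; d_6 = 1.5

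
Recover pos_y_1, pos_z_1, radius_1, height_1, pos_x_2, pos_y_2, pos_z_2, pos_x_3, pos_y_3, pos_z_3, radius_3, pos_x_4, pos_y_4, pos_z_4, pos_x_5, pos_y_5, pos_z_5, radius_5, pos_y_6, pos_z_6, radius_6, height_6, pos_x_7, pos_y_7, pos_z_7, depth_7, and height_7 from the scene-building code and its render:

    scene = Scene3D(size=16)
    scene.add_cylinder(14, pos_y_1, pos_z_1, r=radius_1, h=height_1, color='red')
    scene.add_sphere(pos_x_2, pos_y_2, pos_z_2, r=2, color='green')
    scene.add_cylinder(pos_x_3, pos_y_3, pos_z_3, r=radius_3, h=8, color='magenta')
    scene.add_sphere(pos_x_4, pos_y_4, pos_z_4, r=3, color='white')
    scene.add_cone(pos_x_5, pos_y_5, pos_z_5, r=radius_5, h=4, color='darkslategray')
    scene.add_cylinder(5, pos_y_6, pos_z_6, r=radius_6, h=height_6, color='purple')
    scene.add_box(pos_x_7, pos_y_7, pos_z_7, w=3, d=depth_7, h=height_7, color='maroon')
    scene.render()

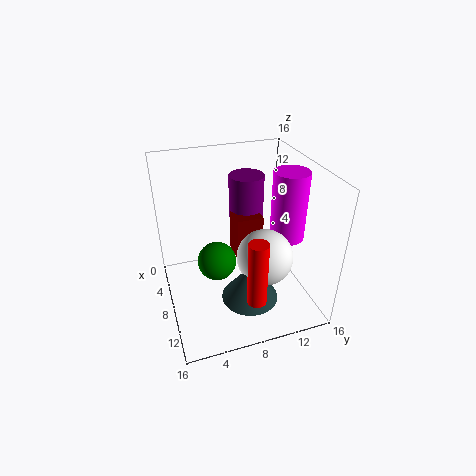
pos_y_1 = 8; pos_z_1 = 4; radius_1 = 1; height_1 = 7; pos_x_2 = 10; pos_y_2 = 5; pos_z_2 = 7; pos_x_3 = 8; pos_y_3 = 14; pos_z_3 = 7; radius_3 = 2; pos_x_4 = 11; pos_y_4 = 10; pos_z_4 = 7; pos_x_5 = 12; pos_y_5 = 8; pos_z_5 = 3; radius_5 = 3; pos_y_6 = 10; pos_z_6 = 9; radius_6 = 2; height_6 = 5; pos_x_7 = 5; pos_y_7 = 8; pos_z_7 = 5; depth_7 = 3; height_7 = 5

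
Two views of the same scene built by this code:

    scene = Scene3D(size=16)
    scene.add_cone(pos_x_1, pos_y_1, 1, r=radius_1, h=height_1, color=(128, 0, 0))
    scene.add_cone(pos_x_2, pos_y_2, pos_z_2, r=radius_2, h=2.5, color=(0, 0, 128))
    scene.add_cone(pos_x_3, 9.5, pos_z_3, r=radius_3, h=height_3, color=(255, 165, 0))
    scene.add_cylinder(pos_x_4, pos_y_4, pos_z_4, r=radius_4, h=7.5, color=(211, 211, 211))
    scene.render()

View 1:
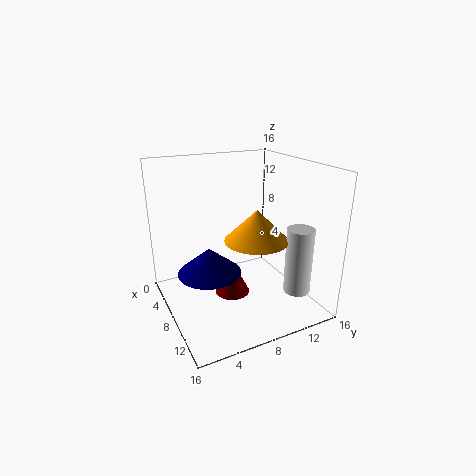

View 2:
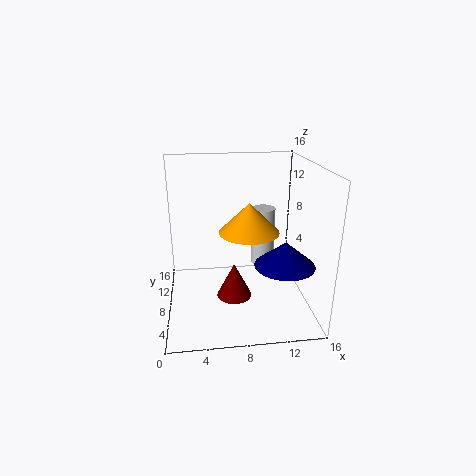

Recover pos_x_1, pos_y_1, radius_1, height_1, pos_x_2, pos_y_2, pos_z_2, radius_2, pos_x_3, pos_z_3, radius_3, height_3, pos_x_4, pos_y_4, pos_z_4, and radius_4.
pos_x_1 = 7.5; pos_y_1 = 7.5; radius_1 = 2; height_1 = 4; pos_x_2 = 12; pos_y_2 = 3; pos_z_2 = 7; radius_2 = 3; pos_x_3 = 9.5; pos_z_3 = 8; radius_3 = 3.5; height_3 = 3.5; pos_x_4 = 12; pos_y_4 = 13.5; pos_z_4 = 2; radius_4 = 1.5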